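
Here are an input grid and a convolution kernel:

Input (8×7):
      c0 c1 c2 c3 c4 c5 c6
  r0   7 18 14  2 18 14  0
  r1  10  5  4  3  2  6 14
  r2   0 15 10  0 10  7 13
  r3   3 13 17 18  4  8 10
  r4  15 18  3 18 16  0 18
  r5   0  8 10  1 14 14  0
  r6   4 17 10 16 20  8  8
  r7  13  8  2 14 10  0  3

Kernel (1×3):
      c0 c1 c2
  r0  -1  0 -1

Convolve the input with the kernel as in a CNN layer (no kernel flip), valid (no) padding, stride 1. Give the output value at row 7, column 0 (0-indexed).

-15

The receptive field on the input at this output position is [13 8 2]. Elementwise product with the kernel and sum: 13·-1 + 2·-1.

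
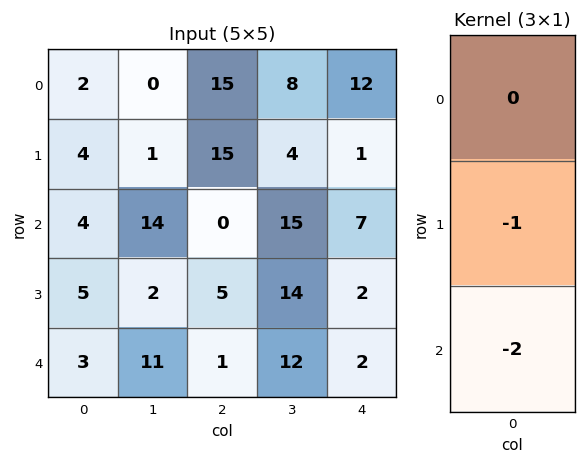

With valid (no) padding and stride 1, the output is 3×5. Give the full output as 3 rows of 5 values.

Output[0,0]: The receptive field on the input at this output position is [2 / 4 / 4]. Elementwise product with the kernel and sum: 4·-1 + 4·-2.

-12 -29 -15 -34 -15
-14 -18 -10 -43 -11
-11 -24 -7 -38 -6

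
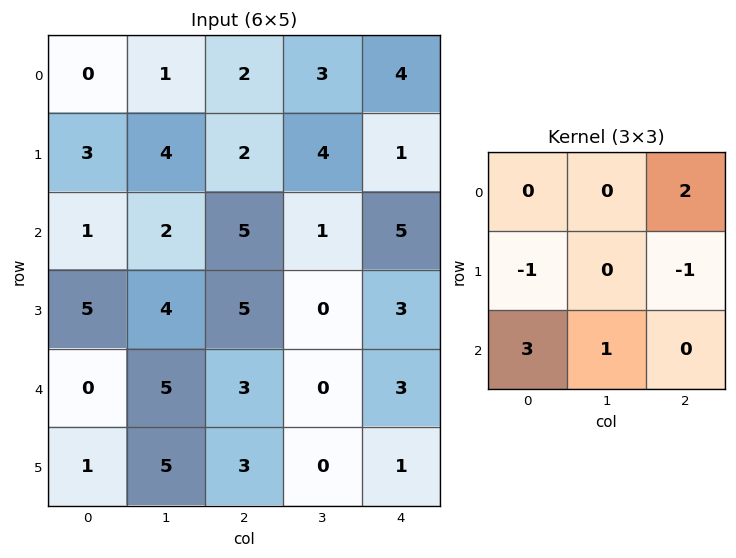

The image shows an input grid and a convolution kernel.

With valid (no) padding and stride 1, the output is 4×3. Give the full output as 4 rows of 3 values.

4 9 21
17 22 7
5 16 11
15 13 9

Output[0,0]: The receptive field on the input at this output position is [0 1 2 / 3 4 2 / 1 2 5]. Elementwise product with the kernel and sum: 2·2 + 3·-1 + 2·-1 + 1·3 + 2·1.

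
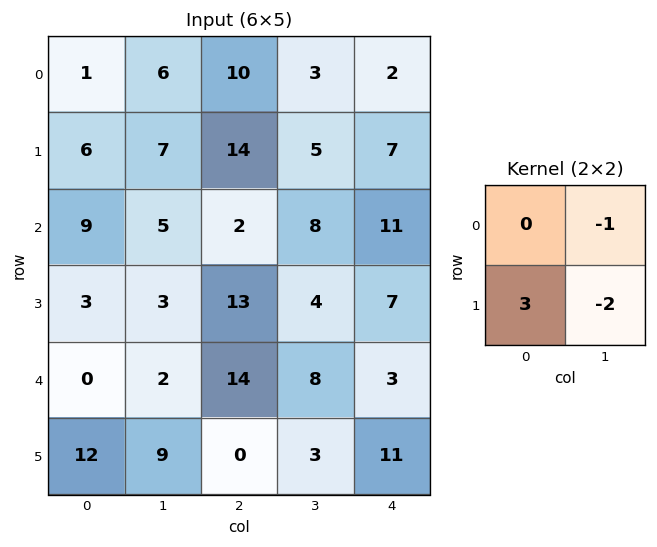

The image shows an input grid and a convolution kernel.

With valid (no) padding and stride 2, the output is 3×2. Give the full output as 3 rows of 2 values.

Output[0,0]: The receptive field on the input at this output position is [1 6 / 6 7]. Elementwise product with the kernel and sum: 6·-1 + 6·3 + 7·-2.
Output[0,1]: The receptive field on the input at this output position is [10 3 / 14 5]. Elementwise product with the kernel and sum: 3·-1 + 14·3 + 5·-2.

-2 29
-2 23
16 -14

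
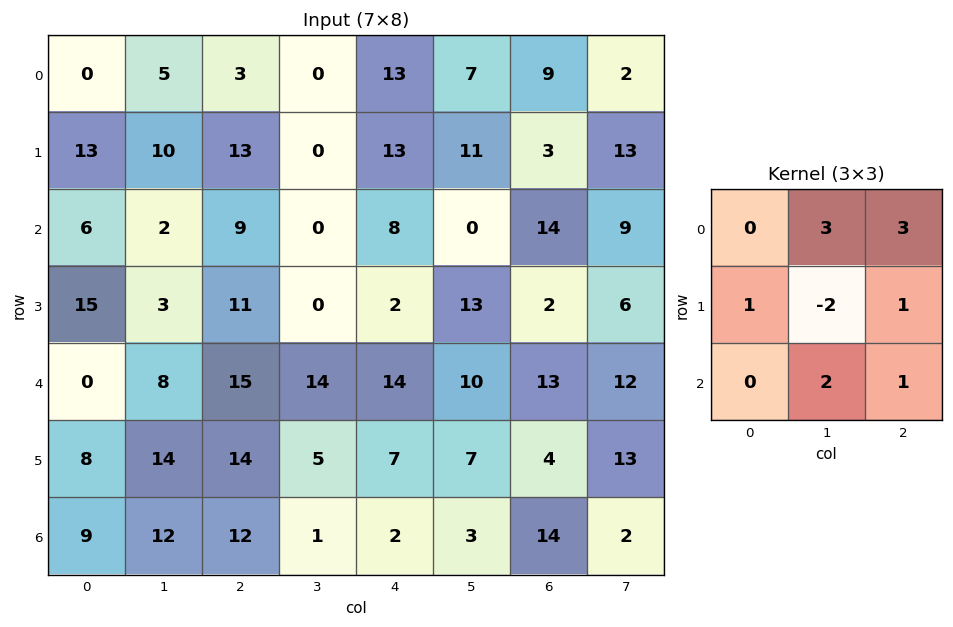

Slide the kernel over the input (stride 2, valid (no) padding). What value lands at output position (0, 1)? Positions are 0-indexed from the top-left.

The receptive field on the input at this output position is [3 0 13 / 13 0 13 / 9 0 8]. Elementwise product with the kernel and sum: 0·3 + 13·3 + 13·1 + 0·-2 + 13·1 + 0·2 + 8·1.

73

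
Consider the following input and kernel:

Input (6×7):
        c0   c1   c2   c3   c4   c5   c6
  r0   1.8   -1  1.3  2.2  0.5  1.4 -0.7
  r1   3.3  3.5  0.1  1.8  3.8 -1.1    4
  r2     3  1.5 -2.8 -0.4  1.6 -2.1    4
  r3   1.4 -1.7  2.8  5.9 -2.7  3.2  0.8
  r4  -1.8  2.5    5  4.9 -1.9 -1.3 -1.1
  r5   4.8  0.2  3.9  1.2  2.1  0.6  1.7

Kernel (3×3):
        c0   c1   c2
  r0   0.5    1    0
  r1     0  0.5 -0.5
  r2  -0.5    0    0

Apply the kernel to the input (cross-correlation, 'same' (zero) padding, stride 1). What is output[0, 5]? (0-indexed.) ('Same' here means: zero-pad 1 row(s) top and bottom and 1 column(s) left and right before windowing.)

-0.85

The receptive field on the zero-padded input at this output position is [0 0 0 / 0.5 1.4 -0.7 / 3.8 -1.1 4]. Elementwise product with the kernel and sum: 0·0.5 + 0·1 + 1.4·0.5 + -0.7·-0.5 + 3.8·-0.5.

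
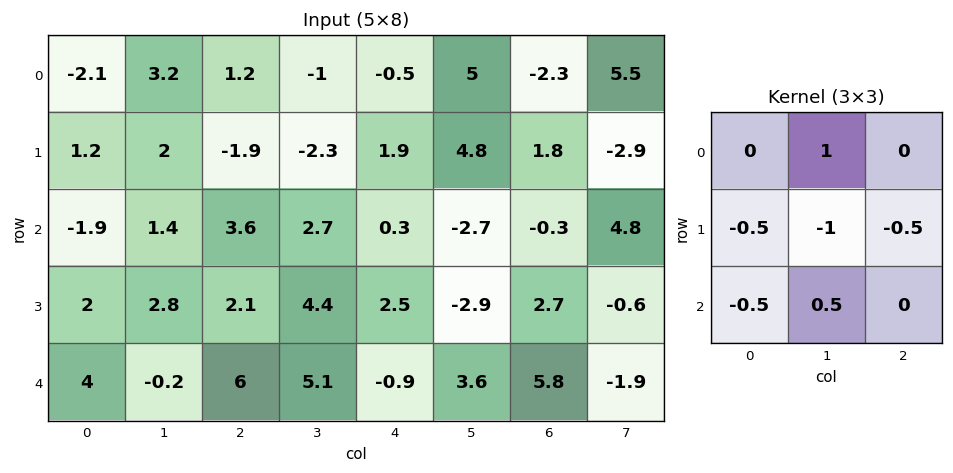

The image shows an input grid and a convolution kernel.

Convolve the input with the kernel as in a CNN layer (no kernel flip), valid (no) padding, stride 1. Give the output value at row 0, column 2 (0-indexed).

The receptive field on the input at this output position is [1.2 -1 -0.5 / -1.9 -2.3 1.9 / 3.6 2.7 0.3]. Elementwise product with the kernel and sum: -1·1 + -1.9·-0.5 + -2.3·-1 + 1.9·-0.5 + 3.6·-0.5 + 2.7·0.5.

0.85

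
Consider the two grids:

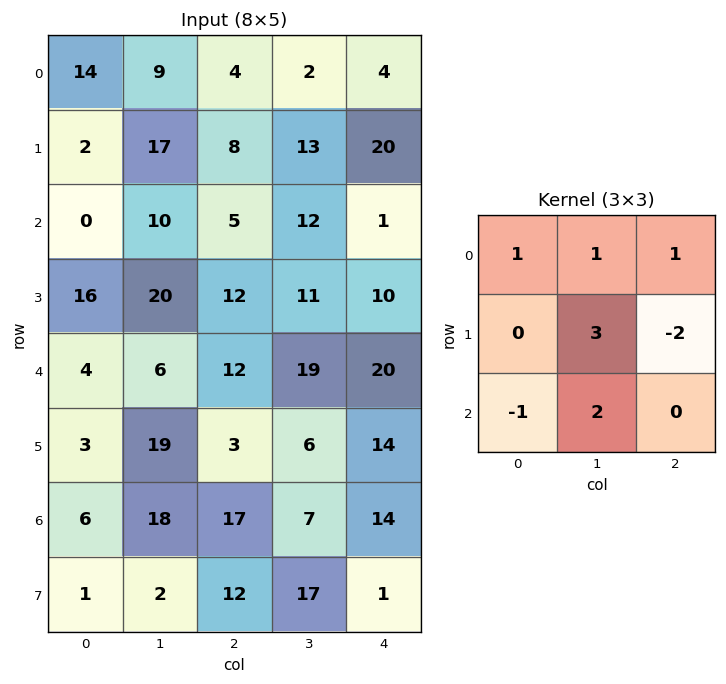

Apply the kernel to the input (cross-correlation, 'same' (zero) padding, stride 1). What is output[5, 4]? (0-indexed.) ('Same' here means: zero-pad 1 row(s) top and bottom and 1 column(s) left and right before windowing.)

102

The receptive field on the zero-padded input at this output position is [19 20 0 / 6 14 0 / 7 14 0]. Elementwise product with the kernel and sum: 19·1 + 20·1 + 0·1 + 14·3 + 0·-2 + 7·-1 + 14·2.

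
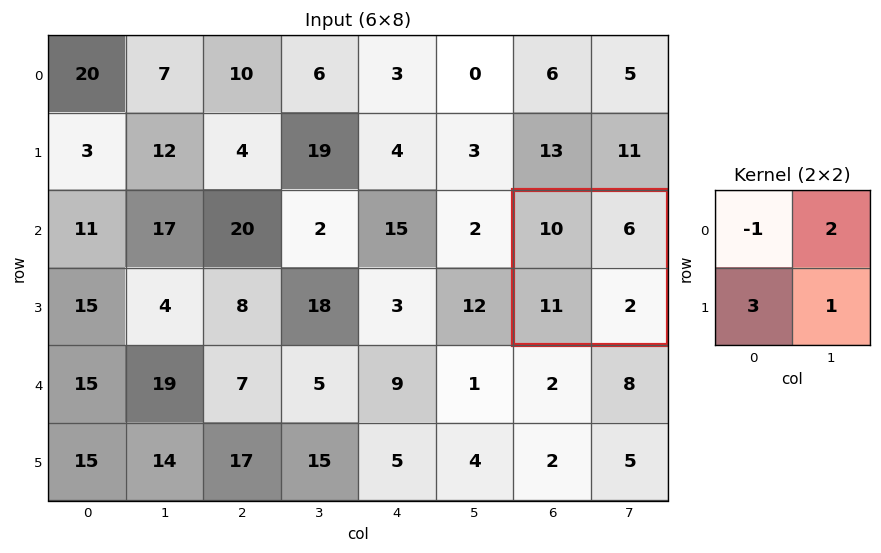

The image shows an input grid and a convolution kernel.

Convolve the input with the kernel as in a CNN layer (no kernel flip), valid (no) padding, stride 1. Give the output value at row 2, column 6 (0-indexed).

37

The receptive field on the input at this output position is [10 6 / 11 2]. Elementwise product with the kernel and sum: 10·-1 + 6·2 + 11·3 + 2·1.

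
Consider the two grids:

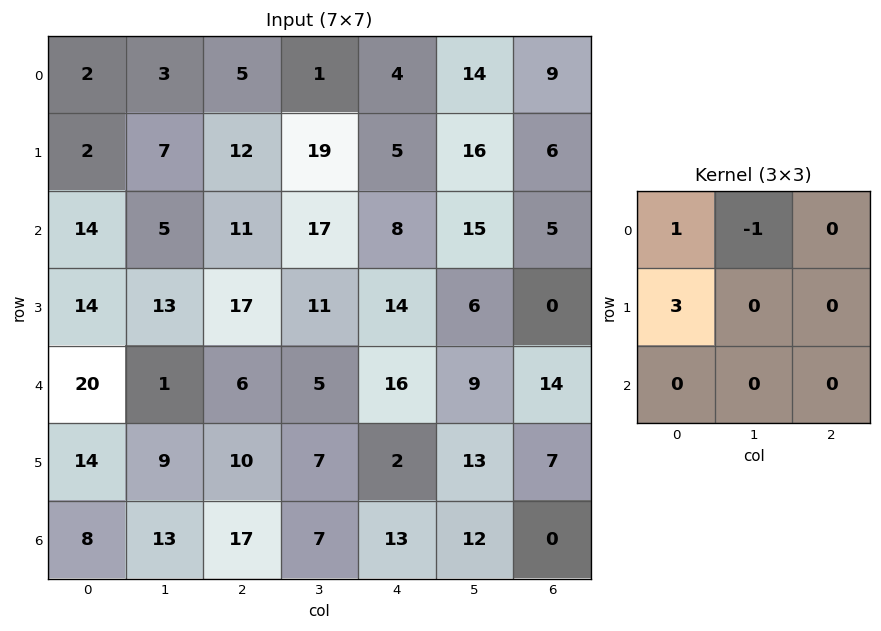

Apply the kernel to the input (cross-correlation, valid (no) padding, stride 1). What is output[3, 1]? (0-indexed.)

-1

The receptive field on the input at this output position is [13 17 11 / 1 6 5 / 9 10 7]. Elementwise product with the kernel and sum: 13·1 + 17·-1 + 1·3.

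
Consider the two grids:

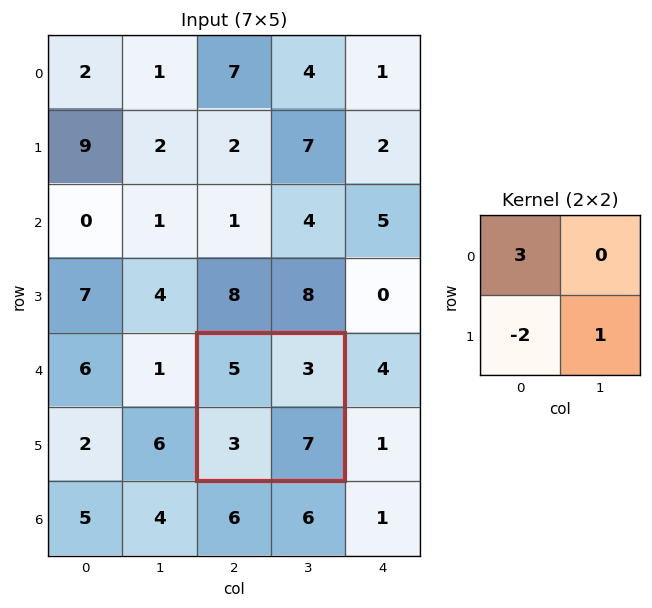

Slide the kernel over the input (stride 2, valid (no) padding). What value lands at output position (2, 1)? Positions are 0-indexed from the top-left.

The receptive field on the input at this output position is [5 3 / 3 7]. Elementwise product with the kernel and sum: 5·3 + 3·-2 + 7·1.

16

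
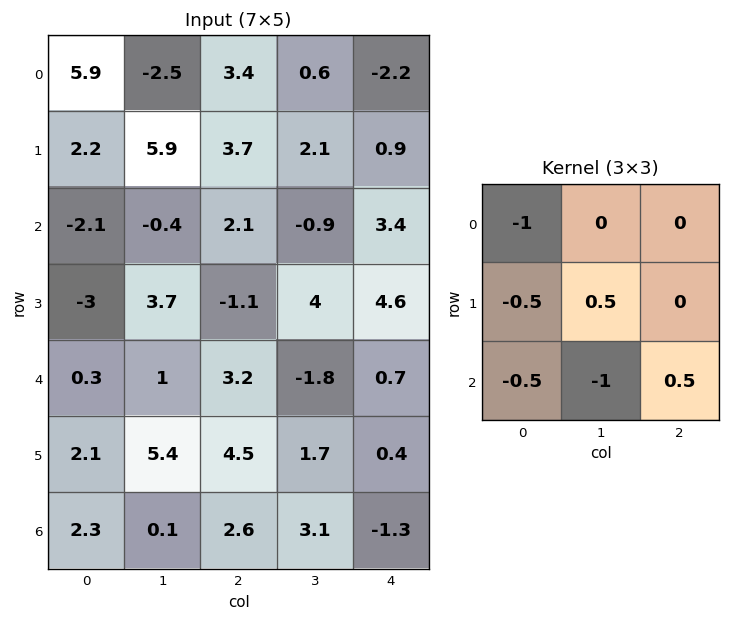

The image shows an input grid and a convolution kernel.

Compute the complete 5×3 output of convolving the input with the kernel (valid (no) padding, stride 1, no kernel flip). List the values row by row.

-1.55 -0.95 -2.65
-4.1 -3.4 -6.35
5.9 -6.6 1
-0.85 -8.95 -5.15
1.4 -2.55 -9.65

Output[0,0]: The receptive field on the input at this output position is [5.9 -2.5 3.4 / 2.2 5.9 3.7 / -2.1 -0.4 2.1]. Elementwise product with the kernel and sum: 5.9·-1 + 2.2·-0.5 + 5.9·0.5 + -2.1·-0.5 + -0.4·-1 + 2.1·0.5.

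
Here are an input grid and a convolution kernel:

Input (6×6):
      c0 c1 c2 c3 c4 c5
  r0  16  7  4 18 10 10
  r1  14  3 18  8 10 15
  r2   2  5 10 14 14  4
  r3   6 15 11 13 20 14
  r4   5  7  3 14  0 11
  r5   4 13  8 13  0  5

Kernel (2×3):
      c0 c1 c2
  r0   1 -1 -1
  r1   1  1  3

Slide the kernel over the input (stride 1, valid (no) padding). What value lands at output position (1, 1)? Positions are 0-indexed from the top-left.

The receptive field on the input at this output position is [3 18 8 / 5 10 14]. Elementwise product with the kernel and sum: 3·1 + 18·-1 + 8·-1 + 5·1 + 10·1 + 14·3.

34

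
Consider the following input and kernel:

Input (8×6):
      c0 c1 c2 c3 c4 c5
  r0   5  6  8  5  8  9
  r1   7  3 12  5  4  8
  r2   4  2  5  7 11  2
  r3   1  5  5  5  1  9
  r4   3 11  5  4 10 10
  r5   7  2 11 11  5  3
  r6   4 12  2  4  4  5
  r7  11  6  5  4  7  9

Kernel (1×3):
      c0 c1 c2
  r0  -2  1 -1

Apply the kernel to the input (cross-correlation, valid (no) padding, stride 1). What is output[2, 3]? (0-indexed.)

-5

The receptive field on the input at this output position is [7 11 2]. Elementwise product with the kernel and sum: 7·-2 + 11·1 + 2·-1.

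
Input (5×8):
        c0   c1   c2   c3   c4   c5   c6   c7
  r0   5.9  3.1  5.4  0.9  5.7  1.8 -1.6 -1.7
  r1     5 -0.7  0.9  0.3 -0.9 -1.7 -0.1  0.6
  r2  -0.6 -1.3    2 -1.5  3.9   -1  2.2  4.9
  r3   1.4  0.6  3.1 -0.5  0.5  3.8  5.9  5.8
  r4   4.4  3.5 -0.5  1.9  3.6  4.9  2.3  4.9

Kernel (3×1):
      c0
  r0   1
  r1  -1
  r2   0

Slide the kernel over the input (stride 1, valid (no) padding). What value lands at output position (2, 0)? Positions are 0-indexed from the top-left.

-2

The receptive field on the input at this output position is [-0.6 / 1.4 / 4.4]. Elementwise product with the kernel and sum: -0.6·1 + 1.4·-1.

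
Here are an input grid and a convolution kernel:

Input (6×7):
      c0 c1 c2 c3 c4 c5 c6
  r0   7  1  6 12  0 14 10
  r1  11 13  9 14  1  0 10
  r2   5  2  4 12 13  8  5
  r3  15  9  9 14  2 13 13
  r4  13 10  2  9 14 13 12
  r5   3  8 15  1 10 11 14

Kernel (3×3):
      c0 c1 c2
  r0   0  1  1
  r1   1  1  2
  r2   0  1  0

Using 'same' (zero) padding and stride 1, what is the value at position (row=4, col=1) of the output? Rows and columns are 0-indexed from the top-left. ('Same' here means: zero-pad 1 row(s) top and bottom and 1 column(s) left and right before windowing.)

The receptive field on the zero-padded input at this output position is [15 9 9 / 13 10 2 / 3 8 15]. Elementwise product with the kernel and sum: 9·1 + 9·1 + 13·1 + 10·1 + 2·2 + 8·1.

53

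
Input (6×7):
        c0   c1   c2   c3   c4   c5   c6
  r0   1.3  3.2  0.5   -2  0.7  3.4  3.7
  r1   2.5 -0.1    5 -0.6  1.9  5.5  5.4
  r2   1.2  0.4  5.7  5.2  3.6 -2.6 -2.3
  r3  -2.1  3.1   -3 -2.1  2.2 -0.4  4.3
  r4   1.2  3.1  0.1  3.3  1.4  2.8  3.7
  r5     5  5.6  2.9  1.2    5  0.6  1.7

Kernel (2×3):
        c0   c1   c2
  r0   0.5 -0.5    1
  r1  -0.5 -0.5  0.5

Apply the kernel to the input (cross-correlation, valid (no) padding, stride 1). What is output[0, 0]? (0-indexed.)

0.85

The receptive field on the input at this output position is [1.3 3.2 0.5 / 2.5 -0.1 5]. Elementwise product with the kernel and sum: 1.3·0.5 + 3.2·-0.5 + 0.5·1 + 2.5·-0.5 + -0.1·-0.5 + 5·0.5.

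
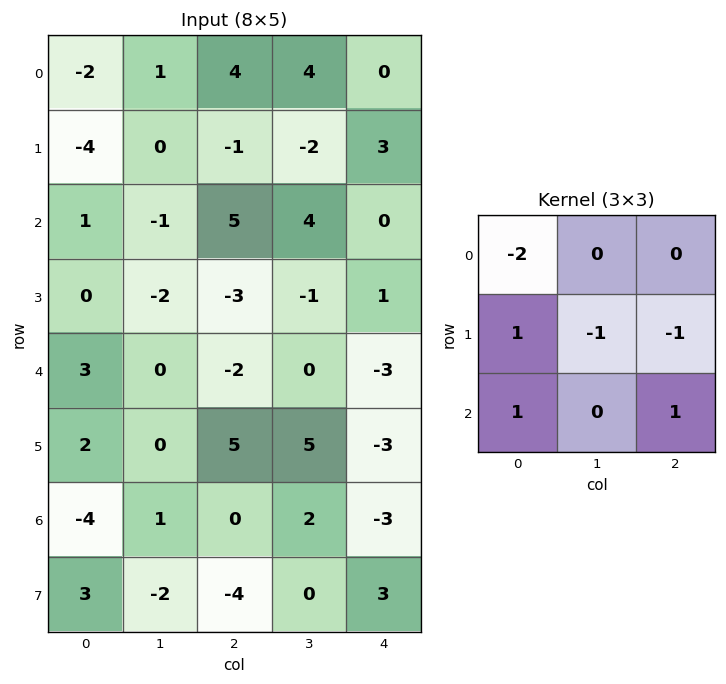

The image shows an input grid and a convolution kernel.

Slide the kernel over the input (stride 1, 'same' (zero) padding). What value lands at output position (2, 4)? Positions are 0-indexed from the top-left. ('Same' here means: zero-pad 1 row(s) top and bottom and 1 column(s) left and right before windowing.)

The receptive field on the zero-padded input at this output position is [-2 3 0 / 4 0 0 / -1 1 0]. Elementwise product with the kernel and sum: -2·-2 + 4·1 + 0·-1 + 0·-1 + -1·1 + 0·1.

7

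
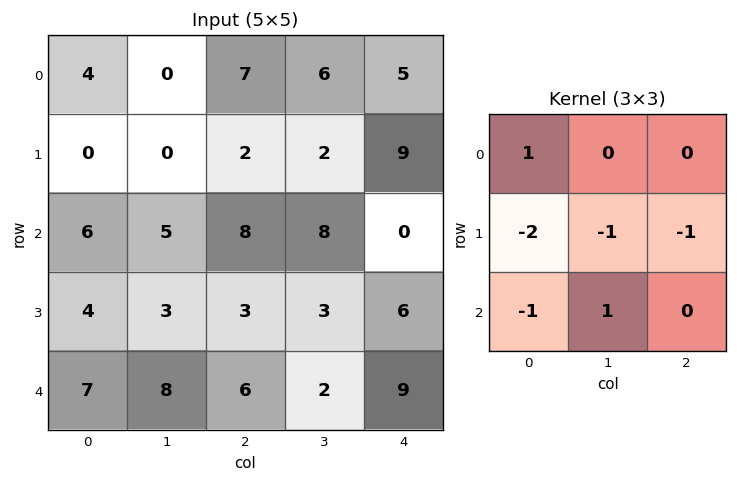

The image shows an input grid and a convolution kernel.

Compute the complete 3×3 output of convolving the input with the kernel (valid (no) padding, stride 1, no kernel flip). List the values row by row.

Output[0,0]: The receptive field on the input at this output position is [4 0 7 / 0 0 2 / 6 5 8]. Elementwise product with the kernel and sum: 4·1 + 0·-2 + 0·-1 + 2·-1 + 6·-1 + 5·1.

1 -1 -8
-26 -26 -22
-7 -9 -11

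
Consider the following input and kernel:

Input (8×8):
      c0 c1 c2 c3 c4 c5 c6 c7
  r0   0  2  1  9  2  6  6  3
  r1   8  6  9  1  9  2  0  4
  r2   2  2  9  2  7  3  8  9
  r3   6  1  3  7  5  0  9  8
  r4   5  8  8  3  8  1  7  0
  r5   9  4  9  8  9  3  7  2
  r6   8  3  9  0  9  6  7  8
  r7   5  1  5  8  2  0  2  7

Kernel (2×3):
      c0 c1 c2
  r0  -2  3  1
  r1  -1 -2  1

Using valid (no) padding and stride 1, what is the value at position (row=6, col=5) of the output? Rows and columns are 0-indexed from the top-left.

The receptive field on the input at this output position is [6 7 8 / 0 2 7]. Elementwise product with the kernel and sum: 6·-2 + 7·3 + 8·1 + 0·-1 + 2·-2 + 7·1.

20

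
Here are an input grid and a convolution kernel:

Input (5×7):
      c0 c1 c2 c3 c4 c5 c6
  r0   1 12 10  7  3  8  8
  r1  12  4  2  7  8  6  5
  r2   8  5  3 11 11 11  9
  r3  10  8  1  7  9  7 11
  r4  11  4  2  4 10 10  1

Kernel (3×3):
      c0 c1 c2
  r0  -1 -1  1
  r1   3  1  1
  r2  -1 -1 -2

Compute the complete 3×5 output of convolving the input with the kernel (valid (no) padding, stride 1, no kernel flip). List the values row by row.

20 -24 -29 -11 -8
-2 7 4 16 6
10 21 -10 -8 10

Output[0,0]: The receptive field on the input at this output position is [1 12 10 / 12 4 2 / 8 5 3]. Elementwise product with the kernel and sum: 1·-1 + 12·-1 + 10·1 + 12·3 + 4·1 + 2·1 + 8·-1 + 5·-1 + 3·-2.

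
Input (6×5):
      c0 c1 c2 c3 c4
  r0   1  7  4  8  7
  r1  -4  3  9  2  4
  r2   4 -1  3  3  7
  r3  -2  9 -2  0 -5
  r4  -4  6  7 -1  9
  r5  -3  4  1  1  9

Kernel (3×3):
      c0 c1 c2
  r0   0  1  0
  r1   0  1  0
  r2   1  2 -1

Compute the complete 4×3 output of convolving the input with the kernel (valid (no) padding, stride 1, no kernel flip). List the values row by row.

Output[0,0]: The receptive field on the input at this output position is [1 7 4 / -4 3 9 / 4 -1 3]. Elementwise product with the kernel and sum: 7·1 + 3·1 + 4·1 + -1·2 + 3·-1.
Output[0,1]: The receptive field on the input at this output position is [7 4 8 / 3 9 2 / -1 3 3]. Elementwise product with the kernel and sum: 4·1 + 9·1 + -1·1 + 3·2 + 3·-1.

9 15 12
20 17 8
9 22 -1
19 10 -7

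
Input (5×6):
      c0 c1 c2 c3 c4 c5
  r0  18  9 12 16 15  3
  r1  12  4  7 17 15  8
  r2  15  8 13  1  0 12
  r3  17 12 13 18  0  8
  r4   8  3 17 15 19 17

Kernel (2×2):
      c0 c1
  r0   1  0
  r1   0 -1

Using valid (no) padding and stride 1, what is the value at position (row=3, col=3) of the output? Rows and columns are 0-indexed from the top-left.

The receptive field on the input at this output position is [18 0 / 15 19]. Elementwise product with the kernel and sum: 18·1 + 19·-1.

-1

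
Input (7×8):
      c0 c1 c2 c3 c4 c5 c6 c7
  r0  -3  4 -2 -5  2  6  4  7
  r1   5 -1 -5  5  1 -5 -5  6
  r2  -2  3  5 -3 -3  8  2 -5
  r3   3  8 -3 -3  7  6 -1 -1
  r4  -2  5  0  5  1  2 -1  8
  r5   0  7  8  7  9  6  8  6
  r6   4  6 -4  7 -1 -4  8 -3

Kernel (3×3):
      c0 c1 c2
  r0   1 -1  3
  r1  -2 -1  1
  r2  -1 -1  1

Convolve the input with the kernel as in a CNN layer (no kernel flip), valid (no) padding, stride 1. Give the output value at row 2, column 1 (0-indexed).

-27

The receptive field on the input at this output position is [3 5 -3 / 8 -3 -3 / 5 0 5]. Elementwise product with the kernel and sum: 3·1 + 5·-1 + -3·3 + 8·-2 + -3·-1 + -3·1 + 5·-1 + 0·-1 + 5·1.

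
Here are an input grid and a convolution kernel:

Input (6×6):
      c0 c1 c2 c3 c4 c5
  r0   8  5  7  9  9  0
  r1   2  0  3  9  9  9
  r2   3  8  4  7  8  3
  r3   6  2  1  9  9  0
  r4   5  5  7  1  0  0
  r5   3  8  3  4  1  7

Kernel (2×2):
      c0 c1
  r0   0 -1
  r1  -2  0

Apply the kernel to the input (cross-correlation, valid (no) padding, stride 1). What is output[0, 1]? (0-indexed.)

-7

The receptive field on the input at this output position is [5 7 / 0 3]. Elementwise product with the kernel and sum: 7·-1 + 0·-2.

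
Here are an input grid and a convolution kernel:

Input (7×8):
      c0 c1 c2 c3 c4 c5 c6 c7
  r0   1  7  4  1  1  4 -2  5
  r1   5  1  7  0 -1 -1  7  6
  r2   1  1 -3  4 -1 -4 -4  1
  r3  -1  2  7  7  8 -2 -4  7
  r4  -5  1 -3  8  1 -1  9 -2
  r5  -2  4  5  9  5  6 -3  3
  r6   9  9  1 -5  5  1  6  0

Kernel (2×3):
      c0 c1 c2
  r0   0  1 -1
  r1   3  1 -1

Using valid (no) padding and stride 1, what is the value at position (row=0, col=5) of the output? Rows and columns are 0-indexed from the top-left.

-9

The receptive field on the input at this output position is [4 -2 5 / -1 7 6]. Elementwise product with the kernel and sum: -2·1 + 5·-1 + -1·3 + 7·1 + 6·-1.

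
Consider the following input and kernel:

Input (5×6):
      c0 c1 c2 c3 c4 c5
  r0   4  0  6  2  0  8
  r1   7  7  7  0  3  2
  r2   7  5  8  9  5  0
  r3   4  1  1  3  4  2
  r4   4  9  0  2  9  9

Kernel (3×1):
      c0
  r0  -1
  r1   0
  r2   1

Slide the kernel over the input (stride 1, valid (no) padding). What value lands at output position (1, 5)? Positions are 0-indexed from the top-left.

0

The receptive field on the input at this output position is [2 / 0 / 2]. Elementwise product with the kernel and sum: 2·-1 + 2·1.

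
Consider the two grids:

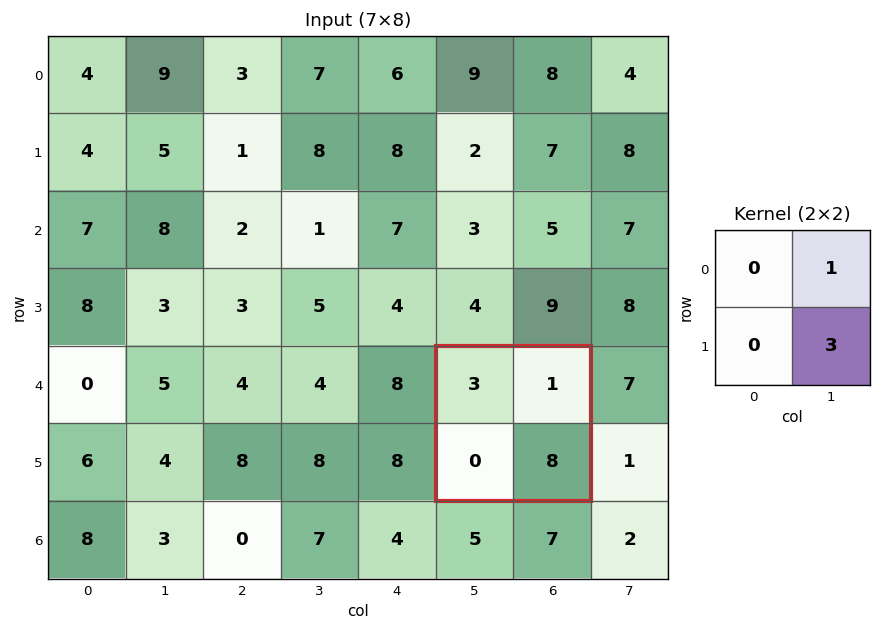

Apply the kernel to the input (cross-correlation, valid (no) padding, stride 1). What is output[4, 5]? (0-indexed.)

25

The receptive field on the input at this output position is [3 1 / 0 8]. Elementwise product with the kernel and sum: 1·1 + 8·3.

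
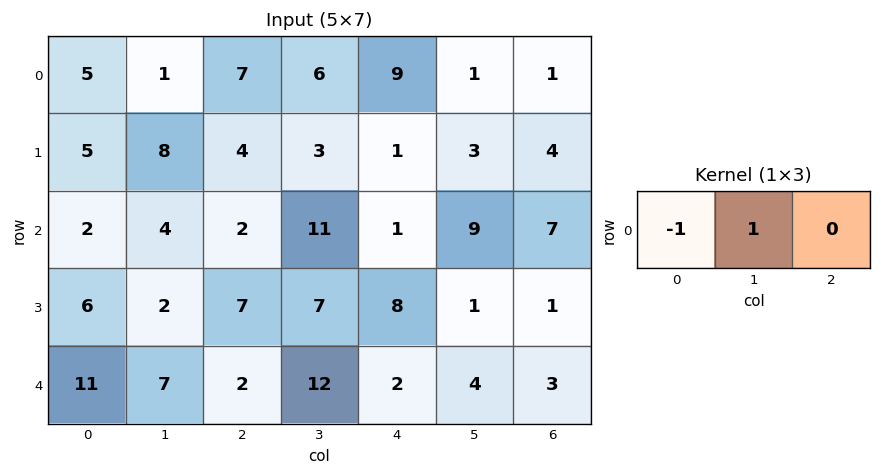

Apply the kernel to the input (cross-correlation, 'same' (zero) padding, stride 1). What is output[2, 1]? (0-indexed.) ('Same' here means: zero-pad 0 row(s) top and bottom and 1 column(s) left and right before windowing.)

2

The receptive field on the zero-padded input at this output position is [2 4 2]. Elementwise product with the kernel and sum: 2·-1 + 4·1.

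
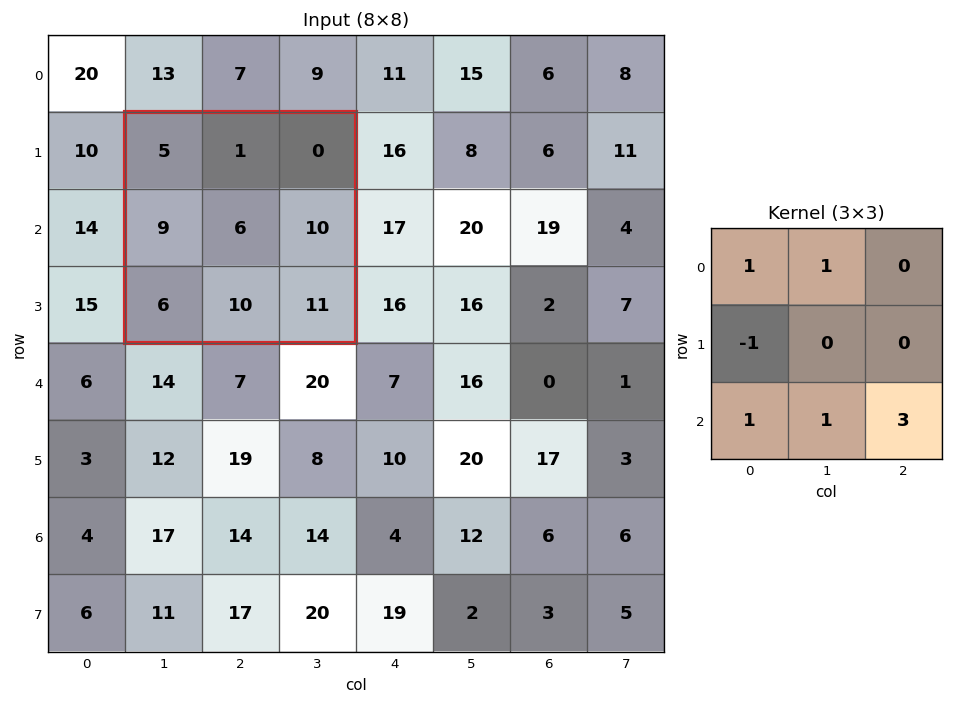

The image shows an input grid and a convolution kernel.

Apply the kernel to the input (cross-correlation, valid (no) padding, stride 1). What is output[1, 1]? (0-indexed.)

46

The receptive field on the input at this output position is [5 1 0 / 9 6 10 / 6 10 11]. Elementwise product with the kernel and sum: 5·1 + 1·1 + 9·-1 + 6·1 + 10·1 + 11·3.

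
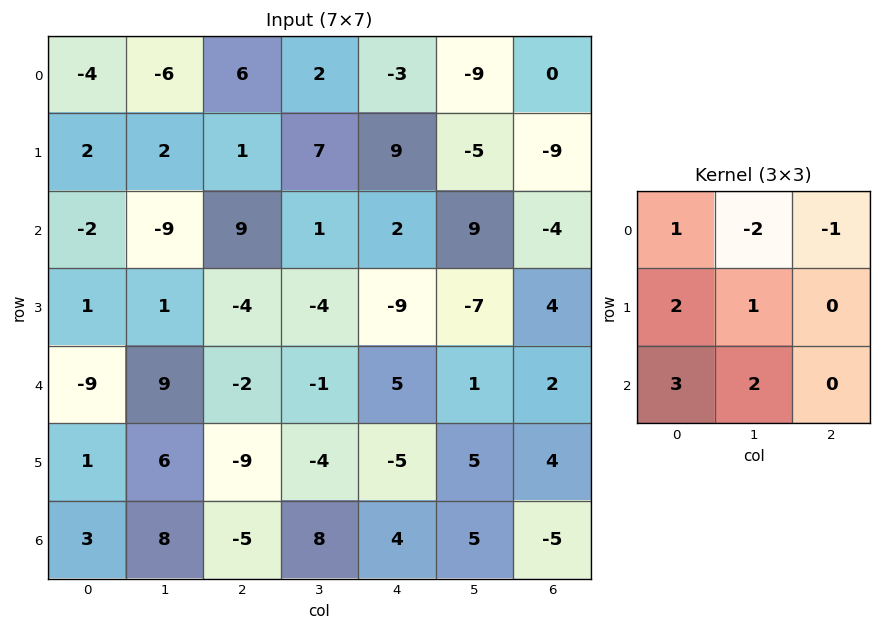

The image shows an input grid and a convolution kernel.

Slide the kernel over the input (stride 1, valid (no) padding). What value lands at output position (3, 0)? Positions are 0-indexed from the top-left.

9

The receptive field on the input at this output position is [1 1 -4 / -9 9 -2 / 1 6 -9]. Elementwise product with the kernel and sum: 1·1 + 1·-2 + -4·-1 + -9·2 + 9·1 + 1·3 + 6·2.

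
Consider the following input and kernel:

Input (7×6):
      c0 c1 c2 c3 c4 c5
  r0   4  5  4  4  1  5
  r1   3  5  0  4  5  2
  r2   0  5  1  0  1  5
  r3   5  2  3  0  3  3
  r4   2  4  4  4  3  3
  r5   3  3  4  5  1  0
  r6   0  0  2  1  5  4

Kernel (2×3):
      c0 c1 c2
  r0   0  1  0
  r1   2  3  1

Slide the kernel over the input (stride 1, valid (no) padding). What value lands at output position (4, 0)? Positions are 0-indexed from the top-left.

23

The receptive field on the input at this output position is [2 4 4 / 3 3 4]. Elementwise product with the kernel and sum: 4·1 + 3·2 + 3·3 + 4·1.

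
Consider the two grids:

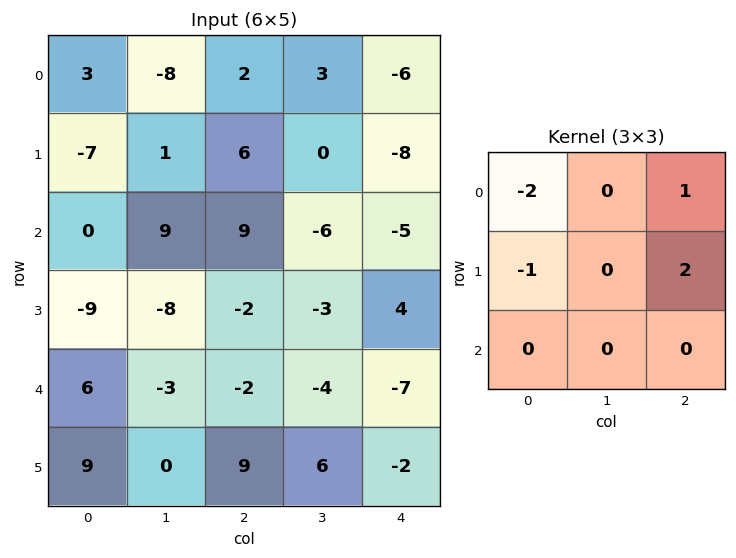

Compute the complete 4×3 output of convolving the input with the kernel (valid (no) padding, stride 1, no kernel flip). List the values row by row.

Output[0,0]: The receptive field on the input at this output position is [3 -8 2 / -7 1 6 / 0 9 9]. Elementwise product with the kernel and sum: 3·-2 + 2·1 + -7·-1 + 6·2.
Output[0,1]: The receptive field on the input at this output position is [-8 2 3 / 1 6 0 / 9 9 -6]. Elementwise product with the kernel and sum: -8·-2 + 3·1 + 1·-1 + 0·2.

15 18 -32
38 -23 -39
14 -22 -13
6 8 -4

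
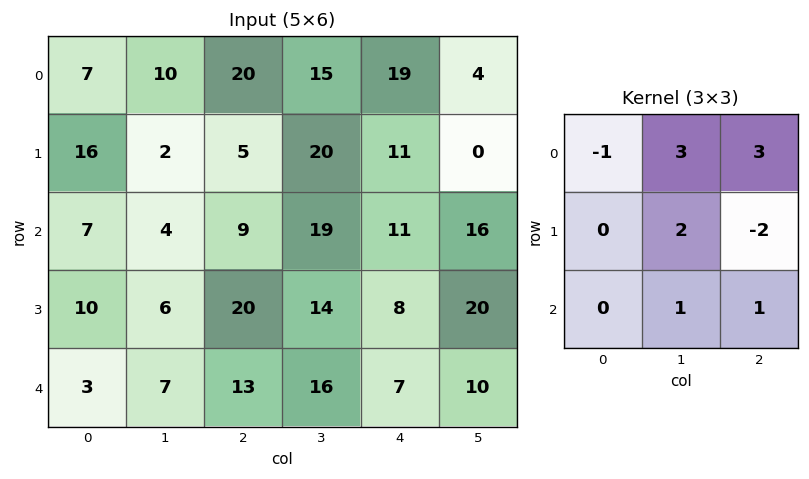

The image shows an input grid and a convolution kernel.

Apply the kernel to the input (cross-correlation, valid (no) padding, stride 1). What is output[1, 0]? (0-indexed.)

21

The receptive field on the input at this output position is [16 2 5 / 7 4 9 / 10 6 20]. Elementwise product with the kernel and sum: 16·-1 + 2·3 + 5·3 + 4·2 + 9·-2 + 6·1 + 20·1.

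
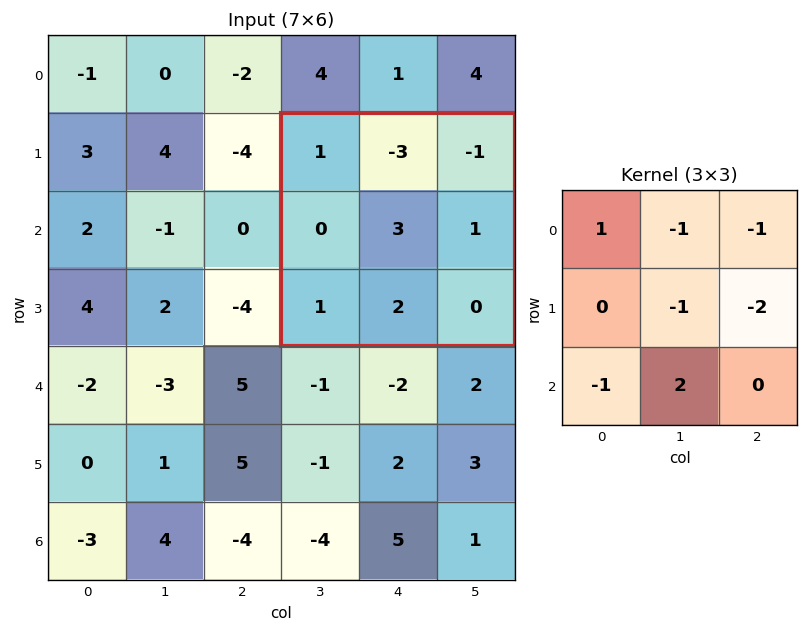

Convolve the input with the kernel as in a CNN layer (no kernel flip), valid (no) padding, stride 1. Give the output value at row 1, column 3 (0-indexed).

The receptive field on the input at this output position is [1 -3 -1 / 0 3 1 / 1 2 0]. Elementwise product with the kernel and sum: 1·1 + -3·-1 + -1·-1 + 3·-1 + 1·-2 + 1·-1 + 2·2.

3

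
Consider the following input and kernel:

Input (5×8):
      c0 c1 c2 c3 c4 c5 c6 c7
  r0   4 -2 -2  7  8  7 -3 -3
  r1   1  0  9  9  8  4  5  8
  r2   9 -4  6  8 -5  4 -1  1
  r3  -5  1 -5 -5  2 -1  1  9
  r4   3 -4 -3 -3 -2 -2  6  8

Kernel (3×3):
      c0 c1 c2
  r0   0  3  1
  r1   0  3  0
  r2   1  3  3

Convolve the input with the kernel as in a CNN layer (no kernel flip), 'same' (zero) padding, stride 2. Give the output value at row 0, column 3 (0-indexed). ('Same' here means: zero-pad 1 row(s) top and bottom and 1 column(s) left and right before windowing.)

The receptive field on the zero-padded input at this output position is [0 0 0 / 7 -3 -3 / 4 5 8]. Elementwise product with the kernel and sum: 0·3 + 0·1 + -3·3 + 4·1 + 5·3 + 8·3.

34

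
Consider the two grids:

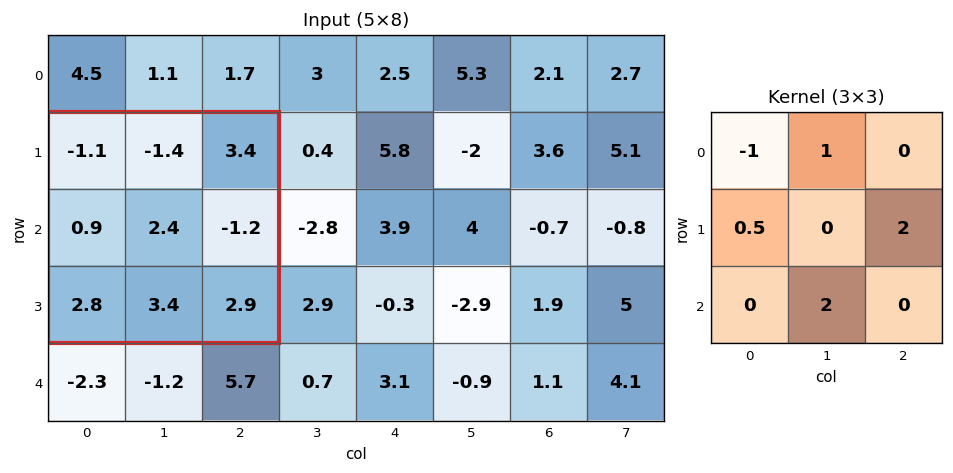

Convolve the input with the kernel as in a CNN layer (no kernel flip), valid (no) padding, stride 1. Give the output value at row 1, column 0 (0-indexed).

4.55

The receptive field on the input at this output position is [-1.1 -1.4 3.4 / 0.9 2.4 -1.2 / 2.8 3.4 2.9]. Elementwise product with the kernel and sum: -1.1·-1 + -1.4·1 + 0.9·0.5 + -1.2·2 + 3.4·2.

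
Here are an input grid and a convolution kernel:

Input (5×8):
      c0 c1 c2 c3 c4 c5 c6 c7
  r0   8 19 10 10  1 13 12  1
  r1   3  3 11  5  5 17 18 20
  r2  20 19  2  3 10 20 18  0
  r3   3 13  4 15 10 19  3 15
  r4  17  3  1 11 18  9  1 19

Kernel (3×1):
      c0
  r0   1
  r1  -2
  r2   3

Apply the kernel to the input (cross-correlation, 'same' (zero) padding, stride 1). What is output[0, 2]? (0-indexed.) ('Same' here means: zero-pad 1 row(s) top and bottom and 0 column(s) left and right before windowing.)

13

The receptive field on the zero-padded input at this output position is [0 / 10 / 11]. Elementwise product with the kernel and sum: 0·1 + 10·-2 + 11·3.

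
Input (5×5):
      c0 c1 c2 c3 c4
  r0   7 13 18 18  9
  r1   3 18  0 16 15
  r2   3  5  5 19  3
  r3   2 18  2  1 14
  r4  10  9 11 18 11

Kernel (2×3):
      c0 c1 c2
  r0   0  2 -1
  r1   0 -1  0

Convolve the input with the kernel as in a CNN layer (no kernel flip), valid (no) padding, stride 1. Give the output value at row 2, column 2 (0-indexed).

34

The receptive field on the input at this output position is [5 19 3 / 2 1 14]. Elementwise product with the kernel and sum: 19·2 + 3·-1 + 1·-1.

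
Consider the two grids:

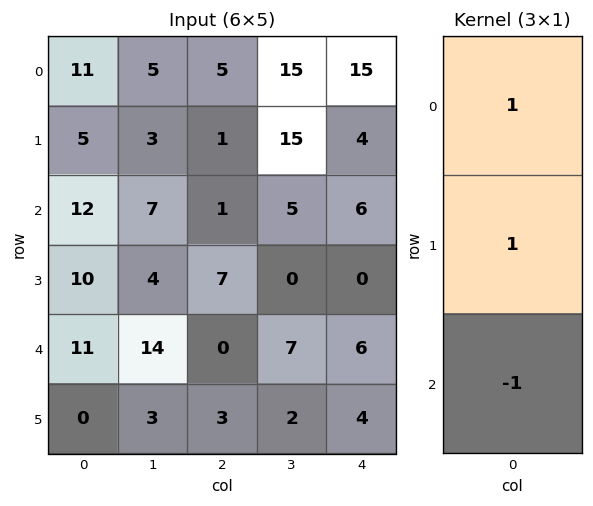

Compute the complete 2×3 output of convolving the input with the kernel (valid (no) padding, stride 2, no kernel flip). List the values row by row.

Output[0,0]: The receptive field on the input at this output position is [11 / 5 / 12]. Elementwise product with the kernel and sum: 11·1 + 5·1 + 12·-1.

4 5 13
11 8 0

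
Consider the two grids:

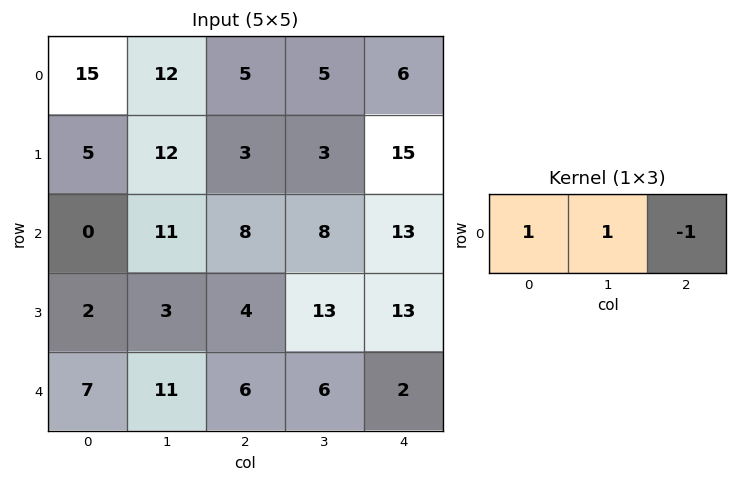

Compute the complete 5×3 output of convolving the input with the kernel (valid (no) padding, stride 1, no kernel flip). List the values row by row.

Output[0,0]: The receptive field on the input at this output position is [15 12 5]. Elementwise product with the kernel and sum: 15·1 + 12·1 + 5·-1.

22 12 4
14 12 -9
3 11 3
1 -6 4
12 11 10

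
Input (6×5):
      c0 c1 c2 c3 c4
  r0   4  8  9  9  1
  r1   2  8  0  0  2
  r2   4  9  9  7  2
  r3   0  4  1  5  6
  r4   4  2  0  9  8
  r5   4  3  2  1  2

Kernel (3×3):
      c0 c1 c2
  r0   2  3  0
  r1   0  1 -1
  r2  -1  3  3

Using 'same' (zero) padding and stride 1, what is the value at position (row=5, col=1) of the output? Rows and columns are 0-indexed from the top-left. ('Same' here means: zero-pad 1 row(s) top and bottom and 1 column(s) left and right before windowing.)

15

The receptive field on the zero-padded input at this output position is [4 2 0 / 4 3 2 / 0 0 0]. Elementwise product with the kernel and sum: 4·2 + 2·3 + 3·1 + 2·-1 + 0·-1 + 0·3 + 0·3.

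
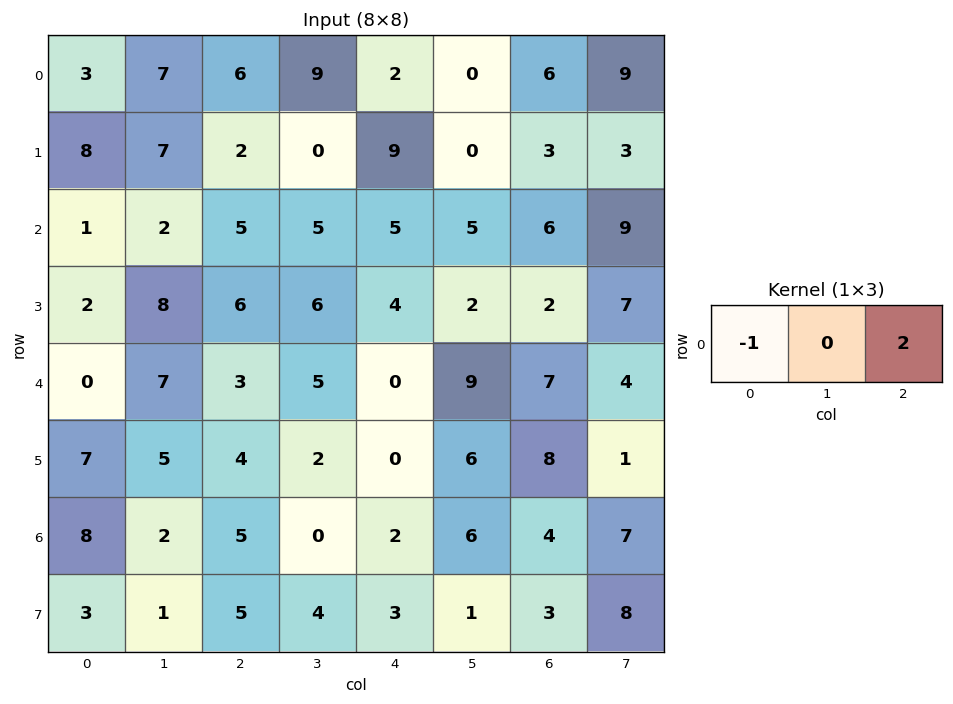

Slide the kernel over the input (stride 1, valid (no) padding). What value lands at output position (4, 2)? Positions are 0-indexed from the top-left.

The receptive field on the input at this output position is [3 5 0]. Elementwise product with the kernel and sum: 3·-1 + 0·2.

-3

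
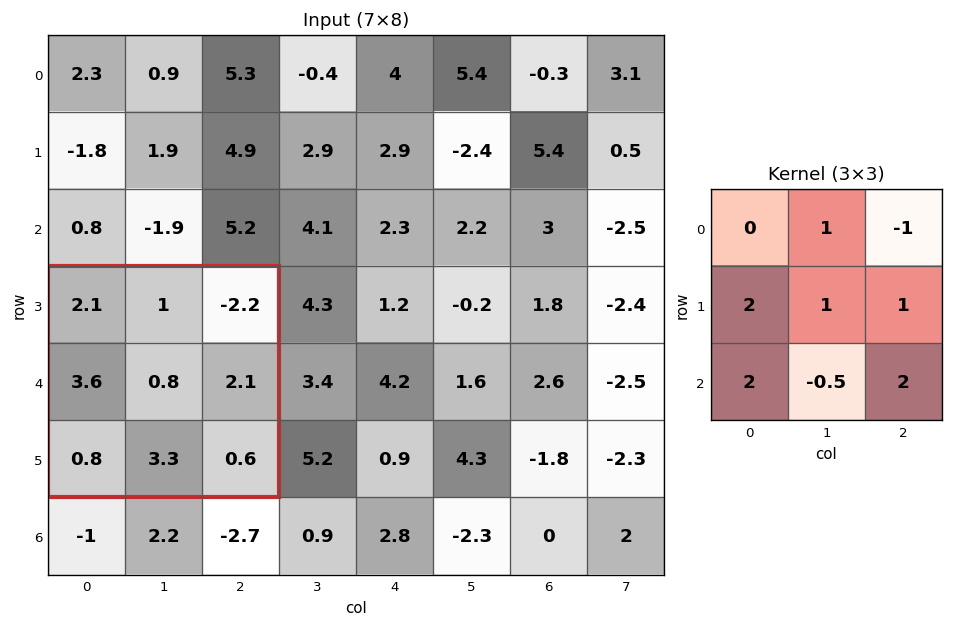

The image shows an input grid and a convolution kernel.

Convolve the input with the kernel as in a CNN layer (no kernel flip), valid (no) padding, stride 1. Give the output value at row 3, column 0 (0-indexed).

14.45

The receptive field on the input at this output position is [2.1 1 -2.2 / 3.6 0.8 2.1 / 0.8 3.3 0.6]. Elementwise product with the kernel and sum: 1·1 + -2.2·-1 + 3.6·2 + 0.8·1 + 2.1·1 + 0.8·2 + 3.3·-0.5 + 0.6·2.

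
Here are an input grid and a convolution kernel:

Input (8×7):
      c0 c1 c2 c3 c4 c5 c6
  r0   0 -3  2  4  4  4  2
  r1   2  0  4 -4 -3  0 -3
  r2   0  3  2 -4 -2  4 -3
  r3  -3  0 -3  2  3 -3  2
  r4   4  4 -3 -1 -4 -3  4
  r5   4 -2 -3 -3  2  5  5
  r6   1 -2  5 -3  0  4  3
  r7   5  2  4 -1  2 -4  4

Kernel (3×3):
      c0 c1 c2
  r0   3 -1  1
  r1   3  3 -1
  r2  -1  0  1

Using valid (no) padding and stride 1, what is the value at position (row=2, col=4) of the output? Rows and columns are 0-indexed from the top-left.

The receptive field on the input at this output position is [-2 4 -3 / 3 -3 2 / -4 -3 4]. Elementwise product with the kernel and sum: -2·3 + 4·-1 + -3·1 + 3·3 + -3·3 + 2·-1 + -4·-1 + 4·1.

-7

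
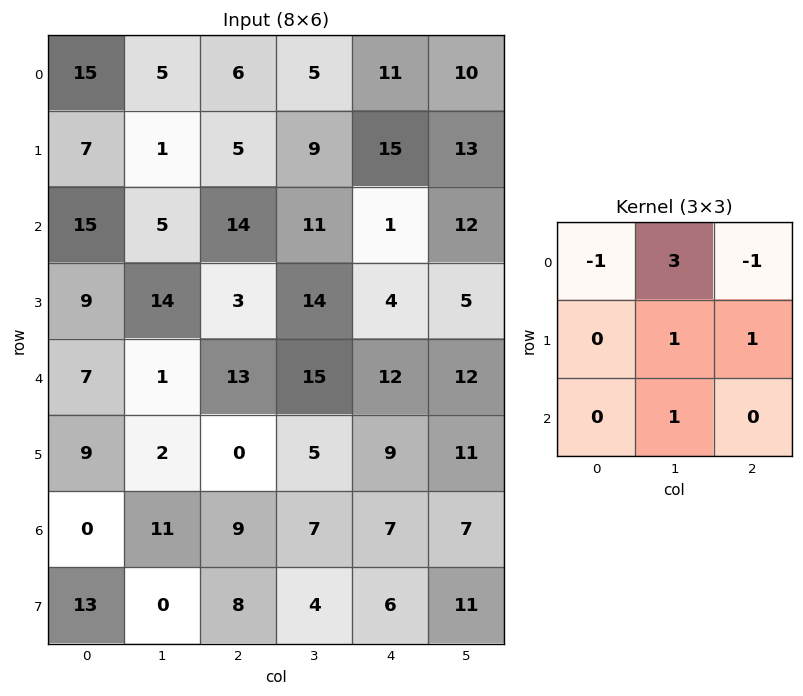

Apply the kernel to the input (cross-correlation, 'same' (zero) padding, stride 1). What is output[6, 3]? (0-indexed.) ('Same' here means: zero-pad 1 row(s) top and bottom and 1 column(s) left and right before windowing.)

The receptive field on the zero-padded input at this output position is [0 5 9 / 9 7 7 / 8 4 6]. Elementwise product with the kernel and sum: 0·-1 + 5·3 + 9·-1 + 7·1 + 7·1 + 4·1.

24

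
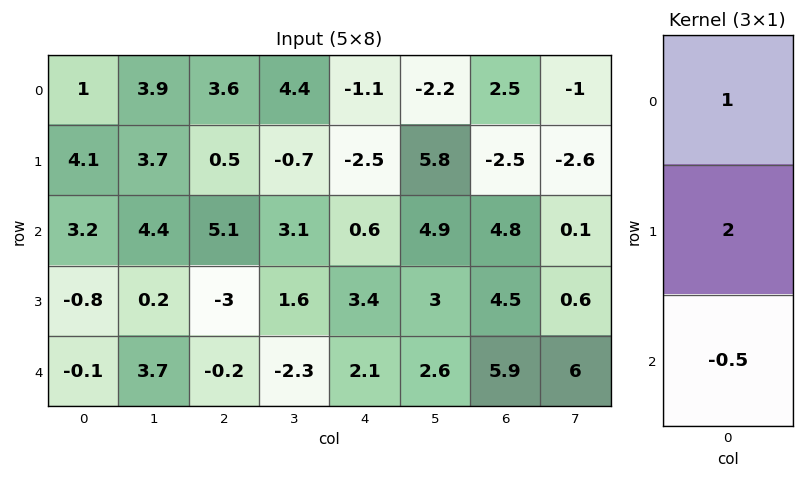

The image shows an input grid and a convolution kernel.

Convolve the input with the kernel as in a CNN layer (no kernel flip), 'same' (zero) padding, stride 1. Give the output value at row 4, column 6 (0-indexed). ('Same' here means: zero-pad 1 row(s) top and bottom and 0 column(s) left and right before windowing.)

16.3

The receptive field on the zero-padded input at this output position is [4.5 / 5.9 / 0]. Elementwise product with the kernel and sum: 4.5·1 + 5.9·2 + 0·-0.5.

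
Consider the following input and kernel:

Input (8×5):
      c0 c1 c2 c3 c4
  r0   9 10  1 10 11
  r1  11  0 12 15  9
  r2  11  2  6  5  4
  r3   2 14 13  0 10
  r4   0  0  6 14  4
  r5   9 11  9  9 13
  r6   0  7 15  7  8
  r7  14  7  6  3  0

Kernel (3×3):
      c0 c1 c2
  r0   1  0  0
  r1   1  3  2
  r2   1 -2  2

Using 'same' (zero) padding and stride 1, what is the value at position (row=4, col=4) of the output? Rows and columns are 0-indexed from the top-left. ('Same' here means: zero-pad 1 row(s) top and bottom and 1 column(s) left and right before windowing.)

9

The receptive field on the zero-padded input at this output position is [0 10 0 / 14 4 0 / 9 13 0]. Elementwise product with the kernel and sum: 0·1 + 14·1 + 4·3 + 0·2 + 9·1 + 13·-2 + 0·2.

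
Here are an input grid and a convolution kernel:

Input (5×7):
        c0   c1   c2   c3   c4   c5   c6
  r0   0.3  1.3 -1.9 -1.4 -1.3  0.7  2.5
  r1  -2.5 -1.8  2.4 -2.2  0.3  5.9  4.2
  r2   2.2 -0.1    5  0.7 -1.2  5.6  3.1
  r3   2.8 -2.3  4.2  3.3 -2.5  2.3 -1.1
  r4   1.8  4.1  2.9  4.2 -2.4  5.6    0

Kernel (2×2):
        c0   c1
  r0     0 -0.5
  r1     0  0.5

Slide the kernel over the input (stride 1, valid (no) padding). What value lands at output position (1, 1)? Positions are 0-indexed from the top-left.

1.3

The receptive field on the input at this output position is [-1.8 2.4 / -0.1 5]. Elementwise product with the kernel and sum: 2.4·-0.5 + 5·0.5.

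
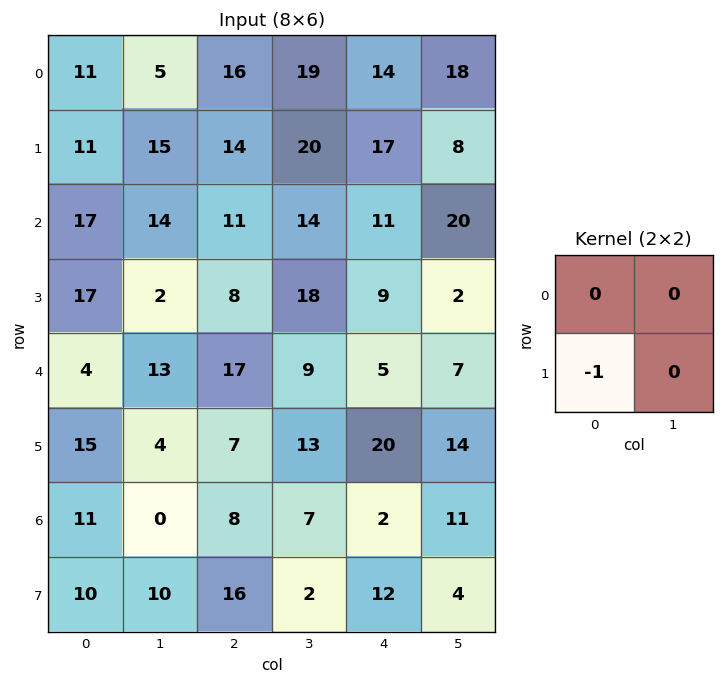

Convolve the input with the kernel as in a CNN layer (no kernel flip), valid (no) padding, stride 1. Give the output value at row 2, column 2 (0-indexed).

The receptive field on the input at this output position is [11 14 / 8 18]. Elementwise product with the kernel and sum: 8·-1.

-8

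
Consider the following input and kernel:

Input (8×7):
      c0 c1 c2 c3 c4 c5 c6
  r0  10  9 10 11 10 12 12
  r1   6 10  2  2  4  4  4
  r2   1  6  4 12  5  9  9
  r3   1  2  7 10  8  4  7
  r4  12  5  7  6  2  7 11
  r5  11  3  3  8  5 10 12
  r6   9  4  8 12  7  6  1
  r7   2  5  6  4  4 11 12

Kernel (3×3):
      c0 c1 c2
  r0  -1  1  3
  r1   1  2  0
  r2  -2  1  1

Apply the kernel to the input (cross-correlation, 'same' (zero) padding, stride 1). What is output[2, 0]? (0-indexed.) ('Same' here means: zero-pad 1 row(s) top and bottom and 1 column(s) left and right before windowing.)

41

The receptive field on the zero-padded input at this output position is [0 6 10 / 0 1 6 / 0 1 2]. Elementwise product with the kernel and sum: 0·-1 + 6·1 + 10·3 + 0·1 + 1·2 + 0·-2 + 1·1 + 2·1.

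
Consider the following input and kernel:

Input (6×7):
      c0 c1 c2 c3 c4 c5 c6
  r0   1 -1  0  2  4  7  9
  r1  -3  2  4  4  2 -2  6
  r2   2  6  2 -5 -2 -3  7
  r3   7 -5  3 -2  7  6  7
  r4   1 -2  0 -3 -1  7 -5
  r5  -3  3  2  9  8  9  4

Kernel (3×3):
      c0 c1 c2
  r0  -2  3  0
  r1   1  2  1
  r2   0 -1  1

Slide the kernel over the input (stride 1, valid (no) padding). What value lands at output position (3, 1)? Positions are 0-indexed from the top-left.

21

The receptive field on the input at this output position is [-5 3 -2 / -2 0 -3 / 3 2 9]. Elementwise product with the kernel and sum: -5·-2 + 3·3 + -2·1 + 0·2 + -3·1 + 2·-1 + 9·1.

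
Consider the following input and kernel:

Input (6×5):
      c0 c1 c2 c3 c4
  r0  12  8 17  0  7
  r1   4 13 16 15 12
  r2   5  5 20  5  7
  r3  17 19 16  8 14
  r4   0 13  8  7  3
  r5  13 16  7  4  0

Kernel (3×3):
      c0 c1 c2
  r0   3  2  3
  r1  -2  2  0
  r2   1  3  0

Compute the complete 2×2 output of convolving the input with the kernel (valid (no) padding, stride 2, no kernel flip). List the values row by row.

141 105
128 104

Output[0,0]: The receptive field on the input at this output position is [12 8 17 / 4 13 16 / 5 5 20]. Elementwise product with the kernel and sum: 12·3 + 8·2 + 17·3 + 4·-2 + 13·2 + 5·1 + 5·3.
Output[0,1]: The receptive field on the input at this output position is [17 0 7 / 16 15 12 / 20 5 7]. Elementwise product with the kernel and sum: 17·3 + 0·2 + 7·3 + 16·-2 + 15·2 + 20·1 + 5·3.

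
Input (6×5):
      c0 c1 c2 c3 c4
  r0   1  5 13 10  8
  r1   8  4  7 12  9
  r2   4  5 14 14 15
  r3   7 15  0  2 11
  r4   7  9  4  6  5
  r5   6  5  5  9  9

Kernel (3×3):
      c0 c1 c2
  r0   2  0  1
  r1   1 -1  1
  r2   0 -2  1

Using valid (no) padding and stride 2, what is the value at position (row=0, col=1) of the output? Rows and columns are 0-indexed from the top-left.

25

The receptive field on the input at this output position is [13 10 8 / 7 12 9 / 14 14 15]. Elementwise product with the kernel and sum: 13·2 + 8·1 + 7·1 + 12·-1 + 9·1 + 14·-2 + 15·1.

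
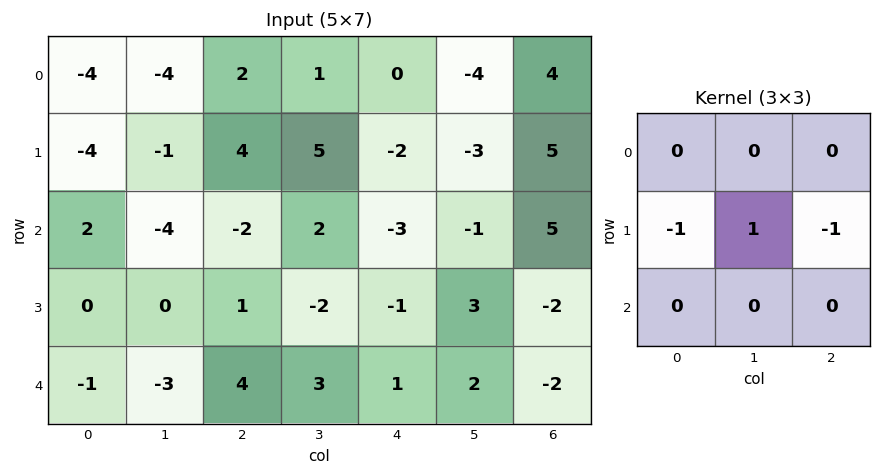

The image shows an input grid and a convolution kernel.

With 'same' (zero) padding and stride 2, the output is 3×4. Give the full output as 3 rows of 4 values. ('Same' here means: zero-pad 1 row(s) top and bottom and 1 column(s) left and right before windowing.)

0 5 3 8
6 0 -4 6
2 4 -4 -4

Output[0,0]: The receptive field on the zero-padded input at this output position is [0 0 0 / 0 -4 -4 / 0 -4 -1]. Elementwise product with the kernel and sum: 0·-1 + -4·1 + -4·-1.
Output[0,1]: The receptive field on the zero-padded input at this output position is [0 0 0 / -4 2 1 / -1 4 5]. Elementwise product with the kernel and sum: -4·-1 + 2·1 + 1·-1.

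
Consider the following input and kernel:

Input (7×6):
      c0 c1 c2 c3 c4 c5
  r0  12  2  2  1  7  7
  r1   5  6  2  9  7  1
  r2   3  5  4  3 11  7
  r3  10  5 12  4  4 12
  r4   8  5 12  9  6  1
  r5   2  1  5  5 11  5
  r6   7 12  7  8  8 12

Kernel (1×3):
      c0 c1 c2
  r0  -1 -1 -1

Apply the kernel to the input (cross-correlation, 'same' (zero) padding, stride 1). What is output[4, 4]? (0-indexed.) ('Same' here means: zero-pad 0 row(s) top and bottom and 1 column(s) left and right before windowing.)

The receptive field on the zero-padded input at this output position is [9 6 1]. Elementwise product with the kernel and sum: 9·-1 + 6·-1 + 1·-1.

-16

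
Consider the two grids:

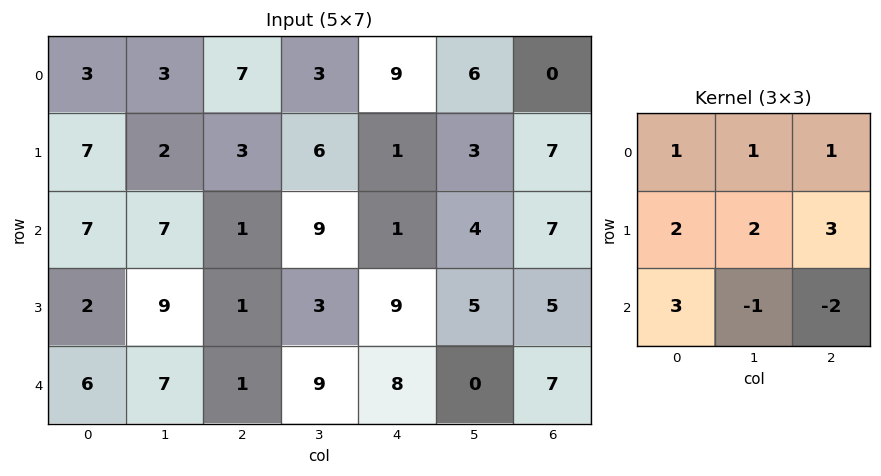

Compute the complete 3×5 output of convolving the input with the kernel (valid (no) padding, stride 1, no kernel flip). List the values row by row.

52 43 32 59 29
38 74 15 32 54
49 48 24 72 65

Output[0,0]: The receptive field on the input at this output position is [3 3 7 / 7 2 3 / 7 7 1]. Elementwise product with the kernel and sum: 3·1 + 3·1 + 7·1 + 7·2 + 2·2 + 3·3 + 7·3 + 7·-1 + 1·-2.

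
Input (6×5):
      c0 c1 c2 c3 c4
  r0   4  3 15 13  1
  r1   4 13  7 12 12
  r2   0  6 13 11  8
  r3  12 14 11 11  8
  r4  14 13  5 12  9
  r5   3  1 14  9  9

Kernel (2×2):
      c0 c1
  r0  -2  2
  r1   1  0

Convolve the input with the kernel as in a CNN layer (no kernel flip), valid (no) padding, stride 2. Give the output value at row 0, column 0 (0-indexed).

The receptive field on the input at this output position is [4 3 / 4 13]. Elementwise product with the kernel and sum: 4·-2 + 3·2 + 4·1.

2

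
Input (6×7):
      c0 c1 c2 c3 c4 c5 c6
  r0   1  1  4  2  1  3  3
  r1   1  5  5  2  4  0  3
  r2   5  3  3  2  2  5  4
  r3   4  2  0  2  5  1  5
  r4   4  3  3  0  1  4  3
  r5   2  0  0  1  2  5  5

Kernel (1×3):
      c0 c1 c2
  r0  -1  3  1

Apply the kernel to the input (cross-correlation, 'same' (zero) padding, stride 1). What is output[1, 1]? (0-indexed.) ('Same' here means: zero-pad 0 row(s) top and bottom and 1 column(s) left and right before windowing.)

19

The receptive field on the zero-padded input at this output position is [1 5 5]. Elementwise product with the kernel and sum: 1·-1 + 5·3 + 5·1.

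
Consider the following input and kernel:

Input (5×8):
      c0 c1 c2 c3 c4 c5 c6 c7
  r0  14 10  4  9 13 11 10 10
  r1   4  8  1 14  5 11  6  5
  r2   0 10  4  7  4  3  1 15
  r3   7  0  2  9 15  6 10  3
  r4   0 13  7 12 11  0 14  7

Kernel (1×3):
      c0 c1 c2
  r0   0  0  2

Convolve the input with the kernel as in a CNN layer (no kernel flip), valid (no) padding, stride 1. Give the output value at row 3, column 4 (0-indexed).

The receptive field on the input at this output position is [15 6 10]. Elementwise product with the kernel and sum: 10·2.

20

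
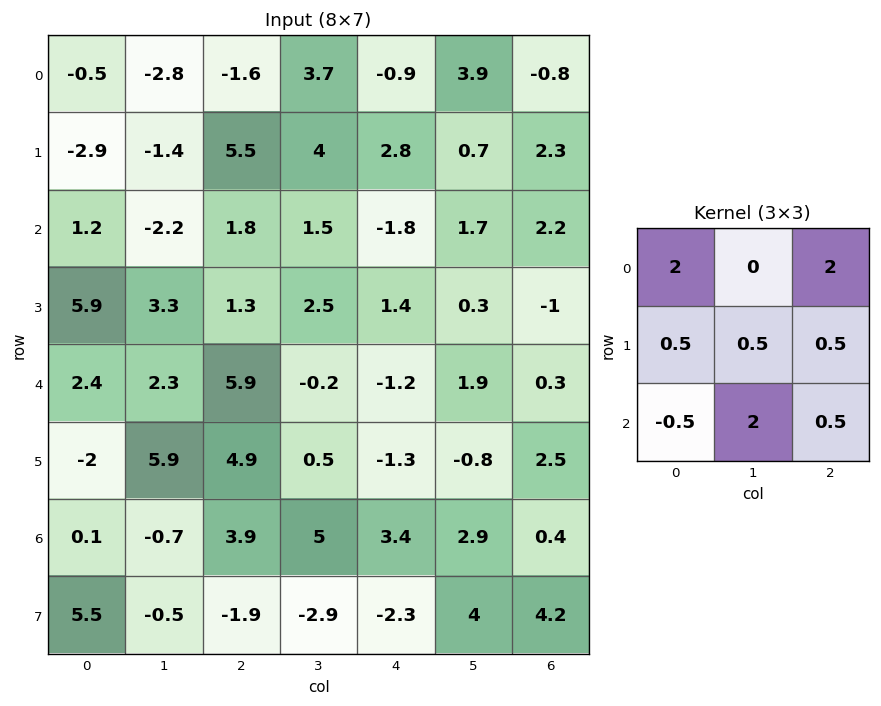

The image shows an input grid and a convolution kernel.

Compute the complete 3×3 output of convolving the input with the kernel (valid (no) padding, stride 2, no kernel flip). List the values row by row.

Output[0,0]: The receptive field on the input at this output position is [-0.5 -2.8 -1.6 / -2.9 -1.4 5.5 / 1.2 -2.2 1.8]. Elementwise product with the kernel and sum: -0.5·2 + -1.6·2 + -2.9·0.5 + -1.4·0.5 + 5.5·0.5 + 1.2·-0.5 + -2.2·2 + 1.8·0.5.
Output[0,1]: The receptive field on the input at this output position is [-1.6 3.7 -0.9 / 5.5 4 2.8 / 1.8 1.5 -1.8]. Elementwise product with the kernel and sum: -1.6·2 + -0.9·2 + 5.5·0.5 + 4·0.5 + 2.8·0.5 + 1.8·-0.5 + 1.5·2 + -1.8·0.5.

-7.7 2.35 4.9
17.6 -1.35 5.7
21.5 21.2 2.7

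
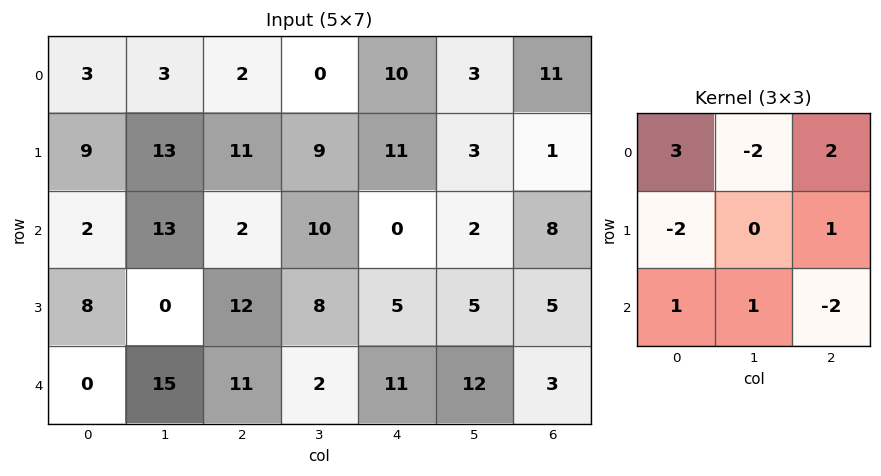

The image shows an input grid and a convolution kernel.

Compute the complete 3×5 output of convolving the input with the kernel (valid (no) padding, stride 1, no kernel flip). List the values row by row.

11 -17 27 -23 11
5 15 43 -4 37
-27 85 -42 12 24

Output[0,0]: The receptive field on the input at this output position is [3 3 2 / 9 13 11 / 2 13 2]. Elementwise product with the kernel and sum: 3·3 + 3·-2 + 2·2 + 9·-2 + 11·1 + 2·1 + 13·1 + 2·-2.
Output[0,1]: The receptive field on the input at this output position is [3 2 0 / 13 11 9 / 13 2 10]. Elementwise product with the kernel and sum: 3·3 + 2·-2 + 0·2 + 13·-2 + 9·1 + 13·1 + 2·1 + 10·-2.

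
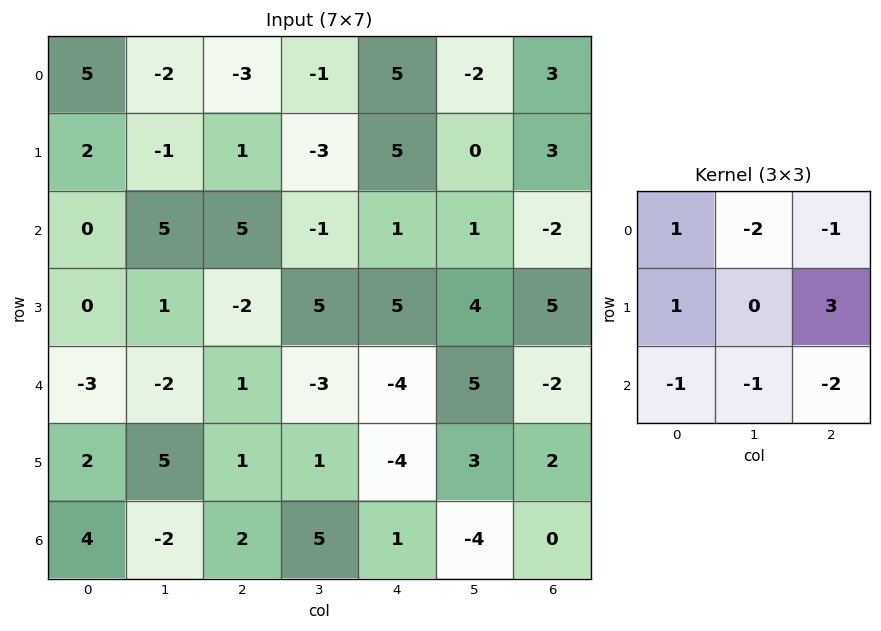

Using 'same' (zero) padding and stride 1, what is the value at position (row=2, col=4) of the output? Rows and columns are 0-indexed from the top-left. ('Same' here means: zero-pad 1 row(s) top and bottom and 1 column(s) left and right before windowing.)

The receptive field on the zero-padded input at this output position is [-3 5 0 / -1 1 1 / 5 5 4]. Elementwise product with the kernel and sum: -3·1 + 5·-2 + 0·-1 + -1·1 + 1·3 + 5·-1 + 5·-1 + 4·-2.

-29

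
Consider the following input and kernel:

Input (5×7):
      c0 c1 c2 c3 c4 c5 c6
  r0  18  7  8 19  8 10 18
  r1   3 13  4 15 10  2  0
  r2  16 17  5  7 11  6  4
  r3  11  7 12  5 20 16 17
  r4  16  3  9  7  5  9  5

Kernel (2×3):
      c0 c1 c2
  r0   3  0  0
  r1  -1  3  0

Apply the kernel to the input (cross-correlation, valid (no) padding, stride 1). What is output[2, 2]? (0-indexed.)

18

The receptive field on the input at this output position is [5 7 11 / 12 5 20]. Elementwise product with the kernel and sum: 5·3 + 12·-1 + 5·3.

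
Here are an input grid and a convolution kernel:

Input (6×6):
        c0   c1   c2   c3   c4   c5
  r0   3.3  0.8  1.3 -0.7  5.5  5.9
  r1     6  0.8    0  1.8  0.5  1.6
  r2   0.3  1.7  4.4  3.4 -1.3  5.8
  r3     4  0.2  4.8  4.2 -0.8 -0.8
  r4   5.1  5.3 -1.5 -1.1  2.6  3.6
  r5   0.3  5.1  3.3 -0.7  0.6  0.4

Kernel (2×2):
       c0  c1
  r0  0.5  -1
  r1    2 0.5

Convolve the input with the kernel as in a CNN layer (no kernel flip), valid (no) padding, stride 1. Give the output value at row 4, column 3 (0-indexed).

-4.25

The receptive field on the input at this output position is [-1.1 2.6 / -0.7 0.6]. Elementwise product with the kernel and sum: -1.1·0.5 + 2.6·-1 + -0.7·2 + 0.6·0.5.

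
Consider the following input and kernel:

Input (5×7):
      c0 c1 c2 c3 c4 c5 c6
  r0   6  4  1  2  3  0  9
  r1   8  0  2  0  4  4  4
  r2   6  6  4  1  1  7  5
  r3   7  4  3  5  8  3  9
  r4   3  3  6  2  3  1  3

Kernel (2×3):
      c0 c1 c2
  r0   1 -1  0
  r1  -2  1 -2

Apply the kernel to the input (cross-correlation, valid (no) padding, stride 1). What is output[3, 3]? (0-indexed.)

-6

The receptive field on the input at this output position is [5 8 3 / 2 3 1]. Elementwise product with the kernel and sum: 5·1 + 8·-1 + 2·-2 + 3·1 + 1·-2.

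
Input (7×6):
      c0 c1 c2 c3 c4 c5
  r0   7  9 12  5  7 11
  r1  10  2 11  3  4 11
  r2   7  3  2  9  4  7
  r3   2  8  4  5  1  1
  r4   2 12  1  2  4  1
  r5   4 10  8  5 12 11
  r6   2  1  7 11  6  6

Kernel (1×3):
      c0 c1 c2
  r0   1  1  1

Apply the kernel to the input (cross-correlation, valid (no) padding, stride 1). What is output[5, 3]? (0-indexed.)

28

The receptive field on the input at this output position is [5 12 11]. Elementwise product with the kernel and sum: 5·1 + 12·1 + 11·1.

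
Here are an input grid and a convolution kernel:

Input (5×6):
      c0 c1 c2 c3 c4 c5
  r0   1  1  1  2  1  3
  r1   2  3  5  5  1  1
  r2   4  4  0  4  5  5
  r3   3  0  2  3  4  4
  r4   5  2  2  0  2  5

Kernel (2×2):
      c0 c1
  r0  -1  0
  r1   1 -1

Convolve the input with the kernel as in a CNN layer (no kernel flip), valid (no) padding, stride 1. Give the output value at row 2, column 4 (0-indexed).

-5

The receptive field on the input at this output position is [5 5 / 4 4]. Elementwise product with the kernel and sum: 5·-1 + 4·1 + 4·-1.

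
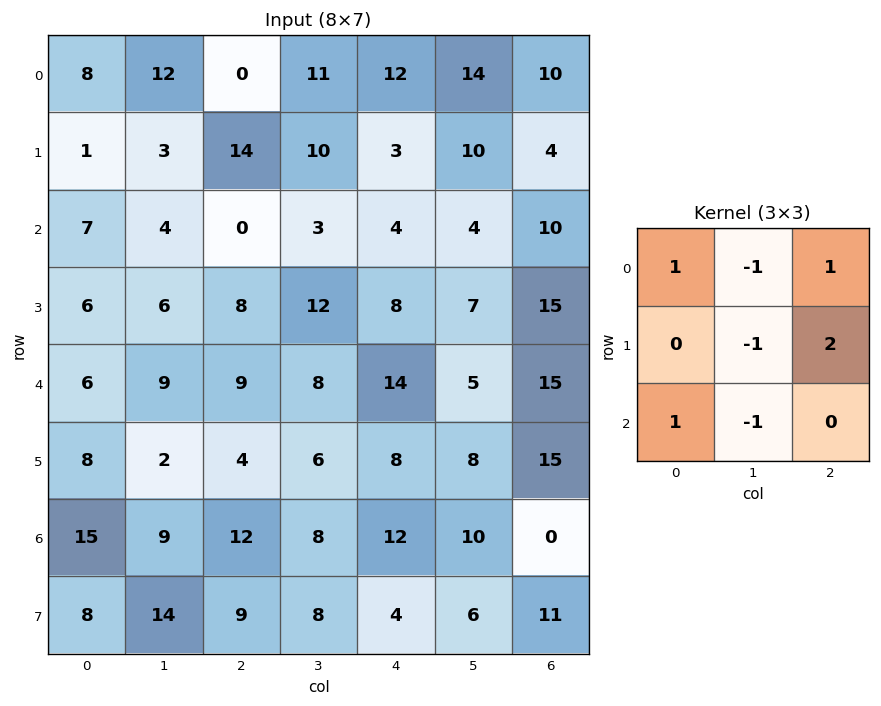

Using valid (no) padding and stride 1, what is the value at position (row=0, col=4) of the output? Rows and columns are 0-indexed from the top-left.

The receptive field on the input at this output position is [12 14 10 / 3 10 4 / 4 4 10]. Elementwise product with the kernel and sum: 12·1 + 14·-1 + 10·1 + 10·-1 + 4·2 + 4·1 + 4·-1.

6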